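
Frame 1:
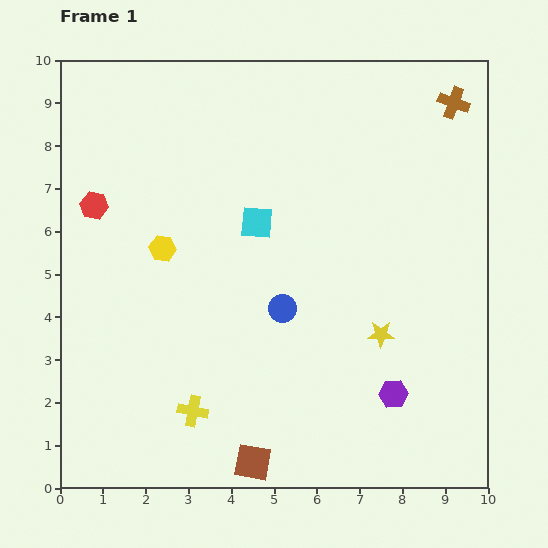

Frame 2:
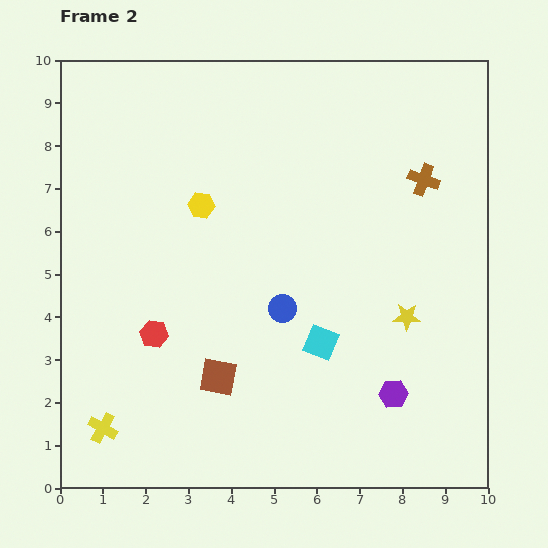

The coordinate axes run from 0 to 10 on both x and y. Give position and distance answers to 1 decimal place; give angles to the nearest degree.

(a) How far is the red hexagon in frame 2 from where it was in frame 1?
3.3

The red hexagon moved from (0.8, 6.6) to (2.2, 3.6), a distance of √(1.4² + 3.0²) ≈ 3.3.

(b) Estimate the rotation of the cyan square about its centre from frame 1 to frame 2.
17° clockwise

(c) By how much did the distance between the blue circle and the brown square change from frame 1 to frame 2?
-1.5

Distance in frame 1: 3.7. Distance in frame 2: 2.2.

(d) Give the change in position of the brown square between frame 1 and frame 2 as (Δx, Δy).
(-0.8, 2.0)

The brown square was at (4.5, 0.6) in frame 1 and (3.7, 2.6) in frame 2.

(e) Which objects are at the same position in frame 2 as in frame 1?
the purple hexagon, the blue circle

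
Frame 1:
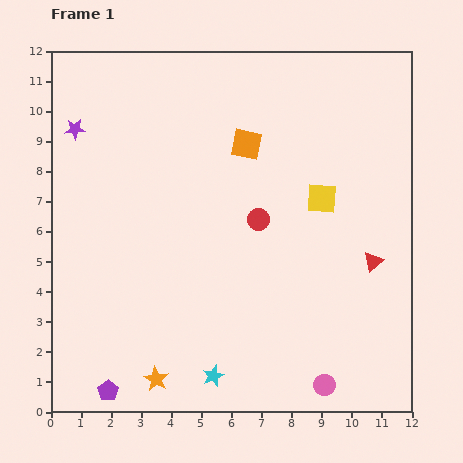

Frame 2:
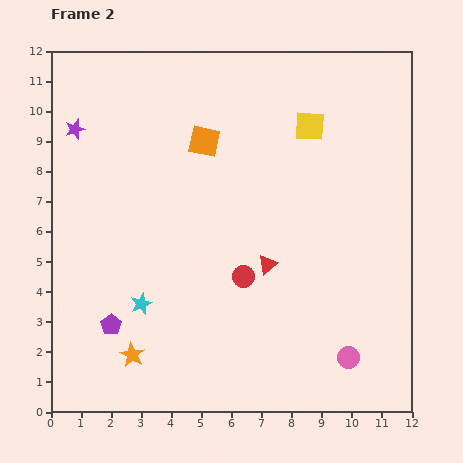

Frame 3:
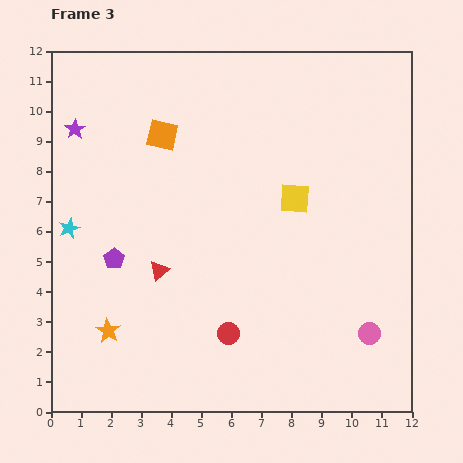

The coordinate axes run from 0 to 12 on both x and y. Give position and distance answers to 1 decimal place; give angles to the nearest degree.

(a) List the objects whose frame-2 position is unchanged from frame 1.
the purple star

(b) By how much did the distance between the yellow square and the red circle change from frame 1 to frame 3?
+2.8

Distance in frame 1: 2.2. Distance in frame 3: 5.0.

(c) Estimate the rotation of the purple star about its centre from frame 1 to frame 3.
30° counter-clockwise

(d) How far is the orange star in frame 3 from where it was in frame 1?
2.3

The orange star moved from (3.5, 1.1) to (1.9, 2.7), a distance of √(1.6² + 1.6²) ≈ 2.3.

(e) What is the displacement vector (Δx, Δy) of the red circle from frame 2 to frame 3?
(-0.5, -1.9)

The red circle was at (6.4, 4.5) in frame 2 and (5.9, 2.6) in frame 3.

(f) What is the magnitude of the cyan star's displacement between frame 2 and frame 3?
3.5

The cyan star moved from (3.0, 3.6) to (0.6, 6.1), a distance of √(2.4² + 2.5²) ≈ 3.5.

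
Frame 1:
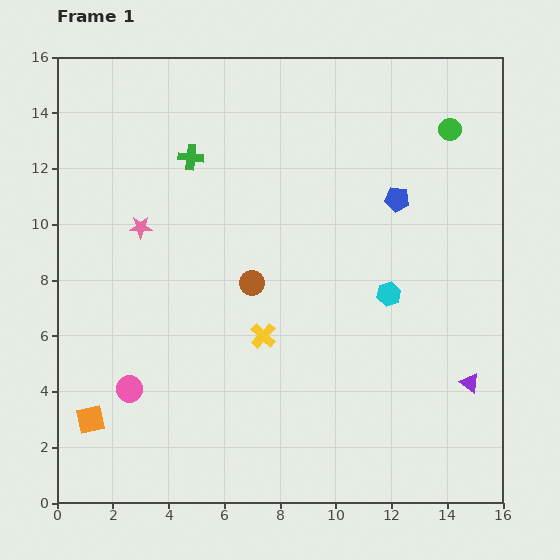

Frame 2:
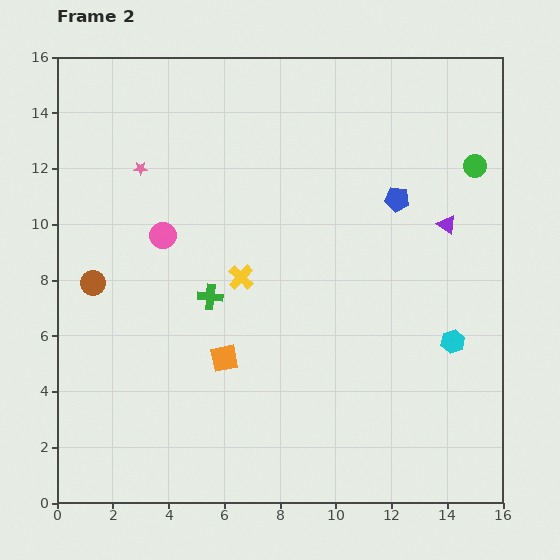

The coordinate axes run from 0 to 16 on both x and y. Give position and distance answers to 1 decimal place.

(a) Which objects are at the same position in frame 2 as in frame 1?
the blue pentagon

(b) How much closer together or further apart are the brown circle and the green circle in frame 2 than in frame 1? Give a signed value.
+5.3

Distance in frame 1: 9.0. Distance in frame 2: 14.3.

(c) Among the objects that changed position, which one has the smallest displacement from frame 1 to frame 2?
the green circle

(moved 1.6)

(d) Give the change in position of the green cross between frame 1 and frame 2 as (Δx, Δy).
(0.7, -5.0)

The green cross was at (4.8, 12.4) in frame 1 and (5.5, 7.4) in frame 2.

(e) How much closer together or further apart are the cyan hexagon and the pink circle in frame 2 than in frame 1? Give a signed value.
+1.2

Distance in frame 1: 9.9. Distance in frame 2: 11.1.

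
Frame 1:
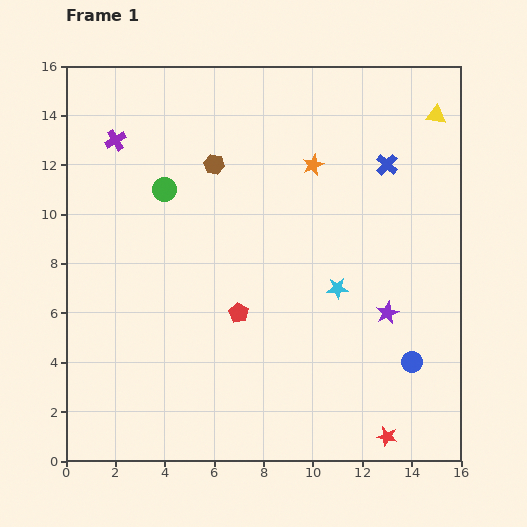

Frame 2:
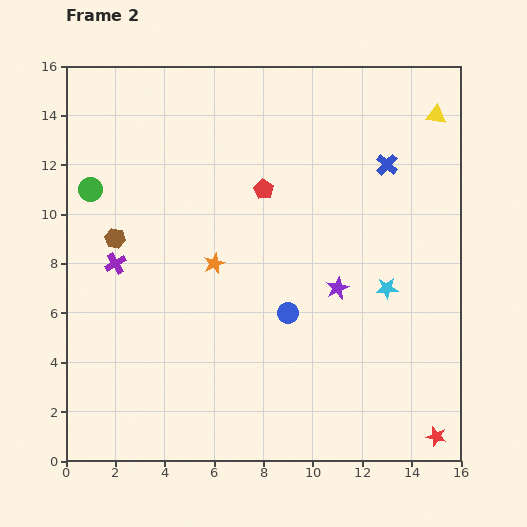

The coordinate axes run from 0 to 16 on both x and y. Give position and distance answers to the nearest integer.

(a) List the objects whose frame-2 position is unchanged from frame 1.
the blue cross, the yellow triangle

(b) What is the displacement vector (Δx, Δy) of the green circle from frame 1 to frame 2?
(-3, 0)

The green circle was at (4, 11) in frame 1 and (1, 11) in frame 2.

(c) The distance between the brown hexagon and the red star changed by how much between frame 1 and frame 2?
+2

Distance in frame 1: 13. Distance in frame 2: 15.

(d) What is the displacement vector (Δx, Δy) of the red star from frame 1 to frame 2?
(2, 0)

The red star was at (13, 1) in frame 1 and (15, 1) in frame 2.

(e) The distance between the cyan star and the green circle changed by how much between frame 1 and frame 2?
+5

Distance in frame 1: 8. Distance in frame 2: 13.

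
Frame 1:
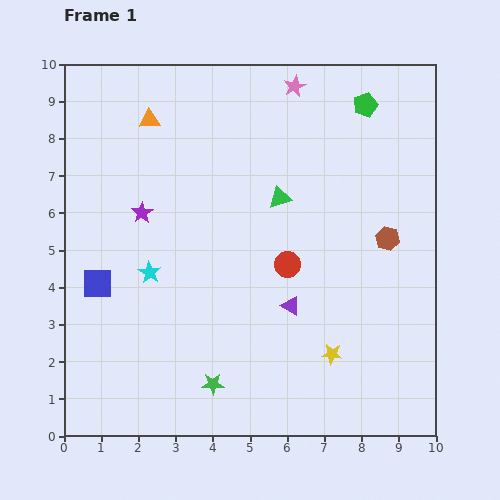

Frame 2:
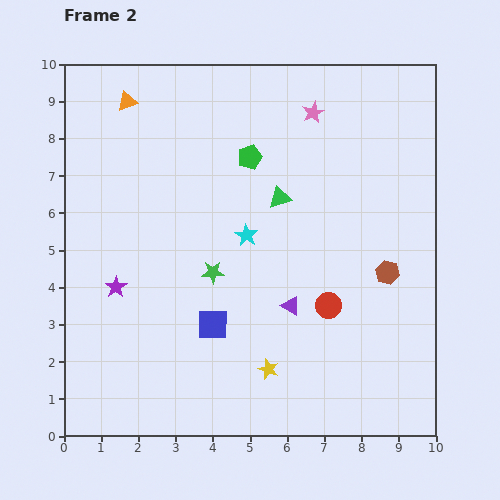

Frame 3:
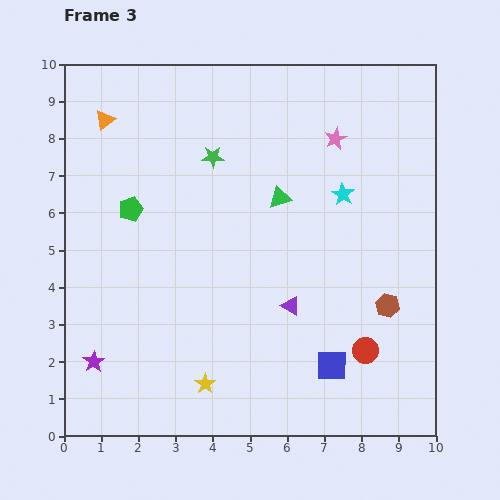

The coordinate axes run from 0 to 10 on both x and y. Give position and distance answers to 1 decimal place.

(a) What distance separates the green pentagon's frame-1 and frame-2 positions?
3.4

The green pentagon moved from (8.1, 8.9) to (5.0, 7.5), a distance of √(3.1² + 1.4²) ≈ 3.4.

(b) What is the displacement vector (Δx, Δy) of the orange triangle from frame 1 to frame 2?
(-0.6, 0.5)

The orange triangle was at (2.3, 8.5) in frame 1 and (1.7, 9.0) in frame 2.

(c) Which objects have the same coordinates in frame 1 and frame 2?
the green triangle, the purple triangle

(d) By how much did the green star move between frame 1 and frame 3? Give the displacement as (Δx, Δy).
(0.0, 6.1)

The green star was at (4.0, 1.4) in frame 1 and (4.0, 7.5) in frame 3.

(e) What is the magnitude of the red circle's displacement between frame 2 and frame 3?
1.6

The red circle moved from (7.1, 3.5) to (8.1, 2.3), a distance of √(1.0² + 1.2²) ≈ 1.6.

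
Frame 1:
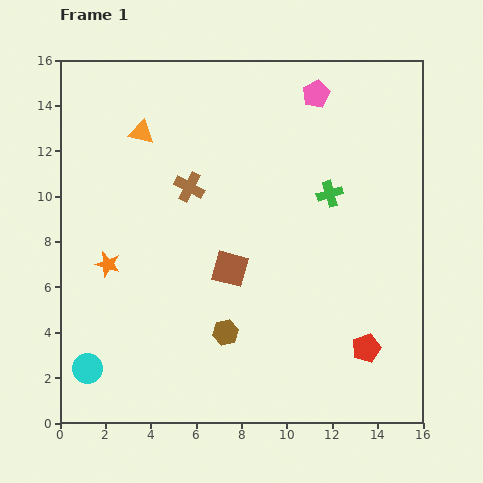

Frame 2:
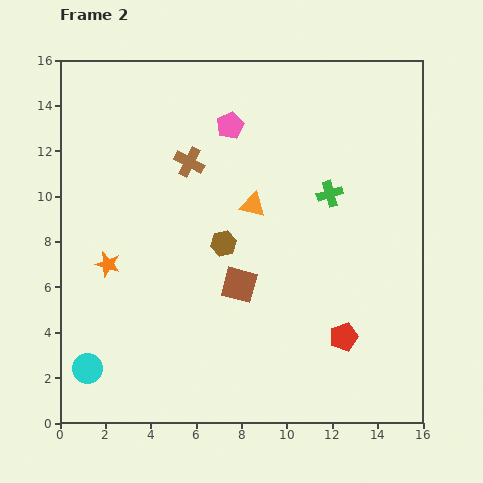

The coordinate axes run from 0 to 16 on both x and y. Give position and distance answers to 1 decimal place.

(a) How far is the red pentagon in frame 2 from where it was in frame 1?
1.1

The red pentagon moved from (13.5, 3.3) to (12.5, 3.8), a distance of √(1.0² + 0.5²) ≈ 1.1.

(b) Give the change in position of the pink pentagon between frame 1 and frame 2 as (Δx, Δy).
(-3.8, -1.4)

The pink pentagon was at (11.3, 14.5) in frame 1 and (7.5, 13.1) in frame 2.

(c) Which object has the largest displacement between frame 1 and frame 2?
the orange triangle

(moved 5.9; next 4.0)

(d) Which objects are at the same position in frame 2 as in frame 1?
the green cross, the cyan circle, the orange star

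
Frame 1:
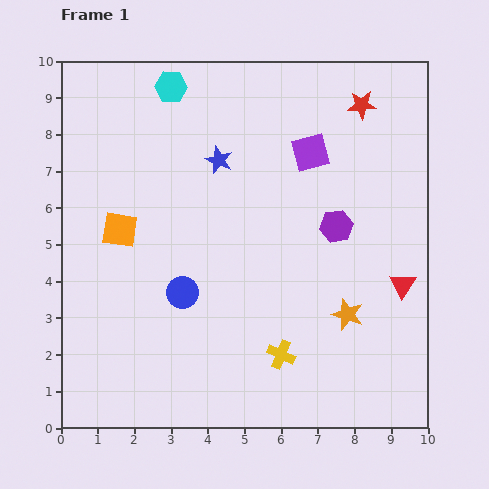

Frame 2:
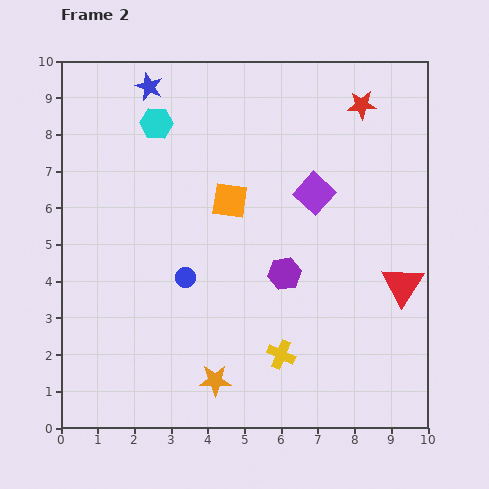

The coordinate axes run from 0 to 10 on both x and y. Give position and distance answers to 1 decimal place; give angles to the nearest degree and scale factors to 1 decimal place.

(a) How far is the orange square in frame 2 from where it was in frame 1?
3.1

The orange square moved from (1.6, 5.4) to (4.6, 6.2), a distance of √(3.0² + 0.8²) ≈ 3.1.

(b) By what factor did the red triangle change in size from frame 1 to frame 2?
1.6×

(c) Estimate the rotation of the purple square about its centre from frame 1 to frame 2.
33° counter-clockwise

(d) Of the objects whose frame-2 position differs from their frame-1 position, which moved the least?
the blue circle

(moved 0.4)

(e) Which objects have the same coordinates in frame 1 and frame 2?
the yellow cross, the red triangle, the red star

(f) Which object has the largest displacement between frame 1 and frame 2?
the orange star

(moved 4.0; next 3.1)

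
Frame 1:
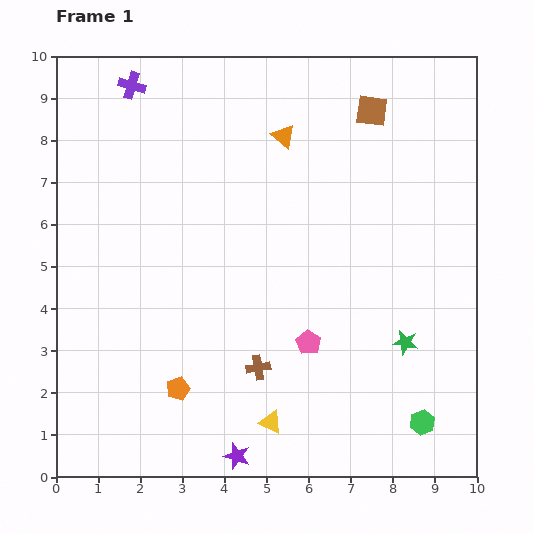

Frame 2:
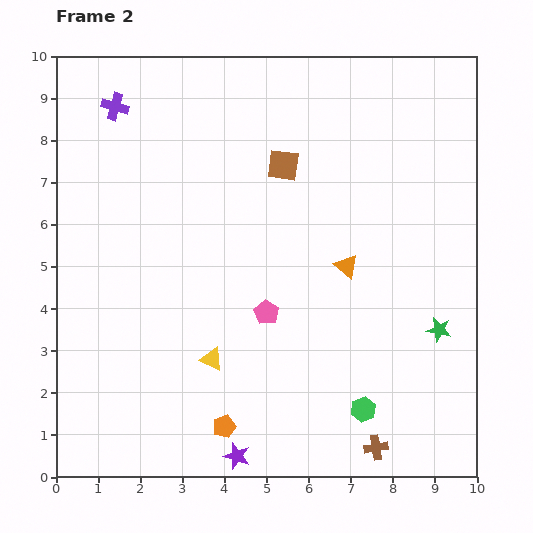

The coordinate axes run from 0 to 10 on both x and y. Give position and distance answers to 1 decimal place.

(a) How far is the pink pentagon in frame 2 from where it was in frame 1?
1.2

The pink pentagon moved from (6.0, 3.2) to (5.0, 3.9), a distance of √(1.0² + 0.7²) ≈ 1.2.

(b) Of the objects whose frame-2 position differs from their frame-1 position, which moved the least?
the purple cross

(moved 0.6)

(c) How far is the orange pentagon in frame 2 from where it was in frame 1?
1.4

The orange pentagon moved from (2.9, 2.1) to (4.0, 1.2), a distance of √(1.1² + 0.9²) ≈ 1.4.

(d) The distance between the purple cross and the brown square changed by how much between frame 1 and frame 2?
-1.5

Distance in frame 1: 5.7. Distance in frame 2: 4.2.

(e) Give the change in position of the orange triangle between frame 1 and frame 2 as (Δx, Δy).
(1.5, -3.1)

The orange triangle was at (5.4, 8.1) in frame 1 and (6.9, 5.0) in frame 2.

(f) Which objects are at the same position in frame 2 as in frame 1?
the purple star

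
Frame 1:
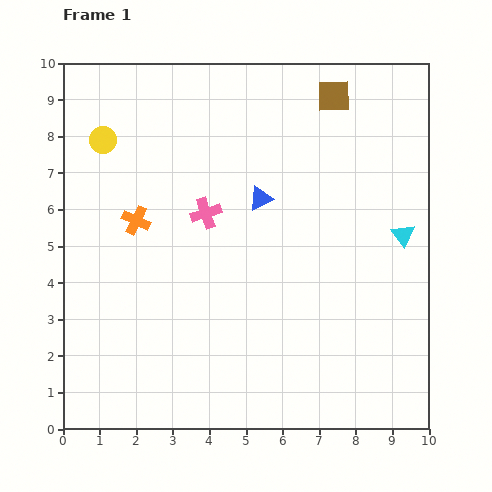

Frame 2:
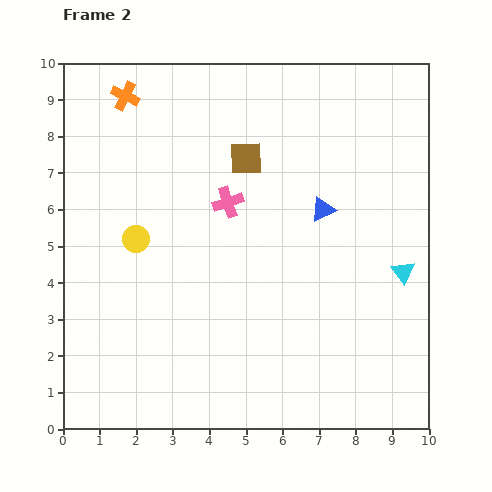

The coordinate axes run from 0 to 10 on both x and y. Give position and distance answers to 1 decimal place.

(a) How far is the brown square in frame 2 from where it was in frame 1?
2.9

The brown square moved from (7.4, 9.1) to (5.0, 7.4), a distance of √(2.4² + 1.7²) ≈ 2.9.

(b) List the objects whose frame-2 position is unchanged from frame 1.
none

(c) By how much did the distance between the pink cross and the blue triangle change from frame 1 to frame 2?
+1.0

Distance in frame 1: 1.6. Distance in frame 2: 2.6.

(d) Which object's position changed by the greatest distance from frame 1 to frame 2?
the orange cross

(moved 3.4; next 2.9)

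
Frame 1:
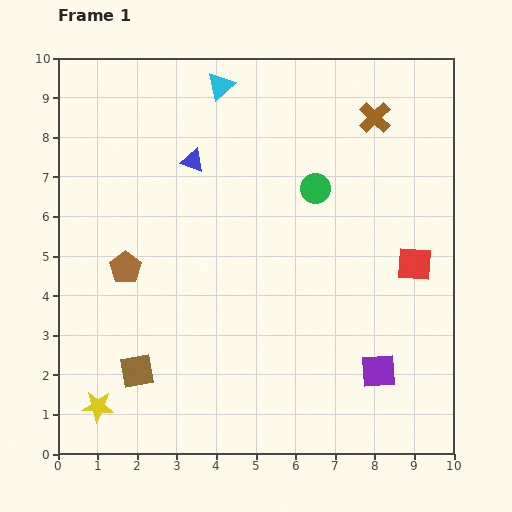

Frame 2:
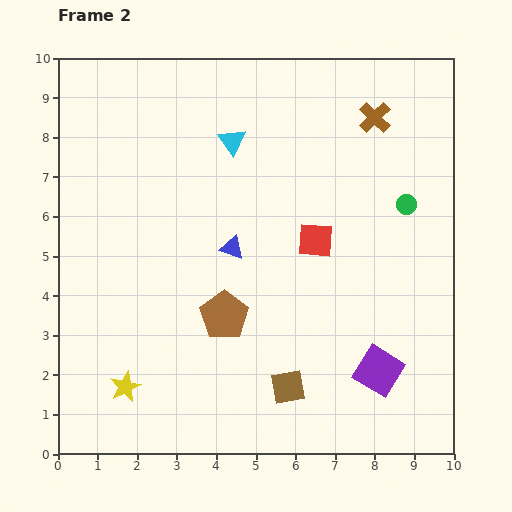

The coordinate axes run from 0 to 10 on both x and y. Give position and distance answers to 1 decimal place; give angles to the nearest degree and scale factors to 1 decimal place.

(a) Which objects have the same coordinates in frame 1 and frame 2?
the purple square, the brown cross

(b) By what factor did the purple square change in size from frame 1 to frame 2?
1.3×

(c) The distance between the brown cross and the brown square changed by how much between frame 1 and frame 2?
-1.7

Distance in frame 1: 8.8. Distance in frame 2: 7.1.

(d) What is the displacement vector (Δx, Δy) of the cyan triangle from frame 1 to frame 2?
(0.3, -1.4)

The cyan triangle was at (4.1, 9.3) in frame 1 and (4.4, 7.9) in frame 2.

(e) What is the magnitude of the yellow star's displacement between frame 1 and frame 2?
0.9

The yellow star moved from (1.0, 1.2) to (1.7, 1.7), a distance of √(0.7² + 0.5²) ≈ 0.9.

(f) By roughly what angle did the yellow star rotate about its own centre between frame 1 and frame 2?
29° counter-clockwise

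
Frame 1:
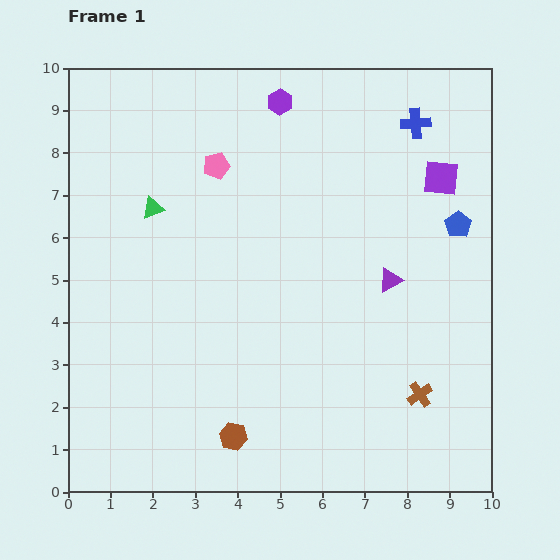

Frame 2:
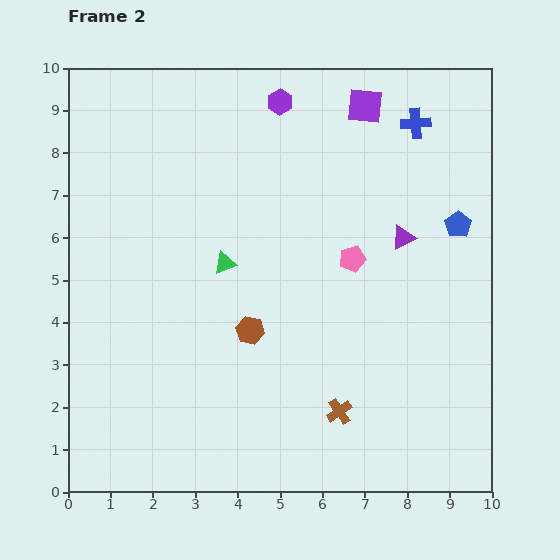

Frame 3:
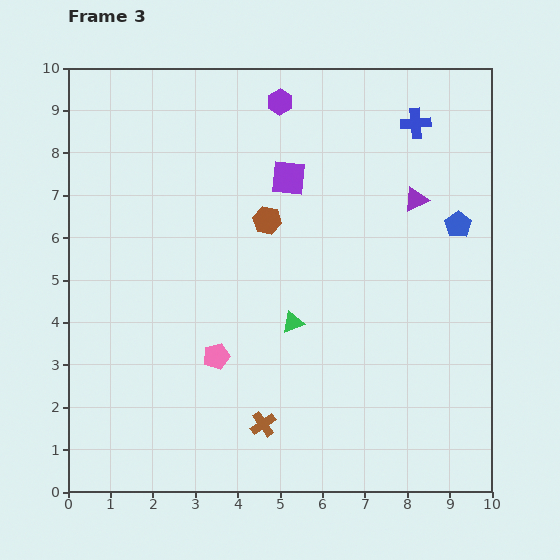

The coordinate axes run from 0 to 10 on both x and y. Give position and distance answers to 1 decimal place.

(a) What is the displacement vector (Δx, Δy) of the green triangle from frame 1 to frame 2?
(1.7, -1.3)

The green triangle was at (2.0, 6.7) in frame 1 and (3.7, 5.4) in frame 2.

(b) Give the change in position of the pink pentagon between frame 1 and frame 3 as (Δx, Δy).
(0.0, -4.5)

The pink pentagon was at (3.5, 7.7) in frame 1 and (3.5, 3.2) in frame 3.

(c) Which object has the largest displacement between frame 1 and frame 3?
the brown hexagon

(moved 5.2; next 4.5)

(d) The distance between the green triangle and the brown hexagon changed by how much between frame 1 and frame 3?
-3.2

Distance in frame 1: 5.7. Distance in frame 3: 2.5.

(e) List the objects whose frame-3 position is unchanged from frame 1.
the blue cross, the purple hexagon, the blue pentagon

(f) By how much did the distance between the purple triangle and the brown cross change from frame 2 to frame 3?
+2.0

Distance in frame 2: 4.4. Distance in frame 3: 6.4.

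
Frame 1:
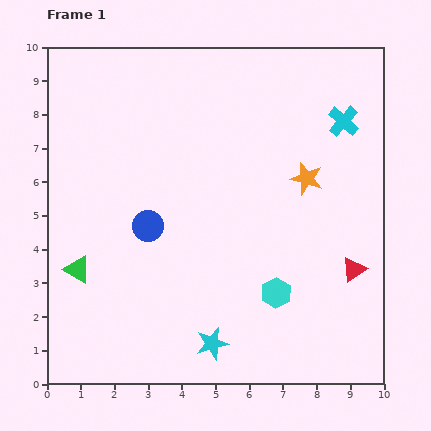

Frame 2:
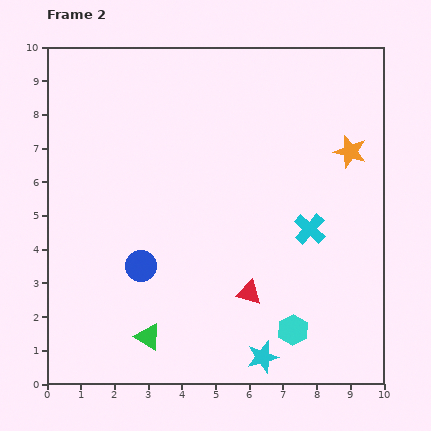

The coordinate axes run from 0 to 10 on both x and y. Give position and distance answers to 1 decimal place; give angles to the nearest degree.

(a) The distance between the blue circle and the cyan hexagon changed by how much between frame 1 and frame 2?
+0.6

Distance in frame 1: 4.3. Distance in frame 2: 4.9.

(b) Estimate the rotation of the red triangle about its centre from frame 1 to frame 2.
50° clockwise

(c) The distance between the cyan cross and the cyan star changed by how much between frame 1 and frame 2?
-3.7

Distance in frame 1: 7.7. Distance in frame 2: 4.0.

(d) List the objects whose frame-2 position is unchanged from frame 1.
none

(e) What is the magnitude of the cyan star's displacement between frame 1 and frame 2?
1.6

The cyan star moved from (4.9, 1.2) to (6.4, 0.8), a distance of √(1.5² + 0.4²) ≈ 1.6.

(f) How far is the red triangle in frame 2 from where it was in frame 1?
3.2

The red triangle moved from (9.1, 3.4) to (6.0, 2.7), a distance of √(3.1² + 0.7²) ≈ 3.2.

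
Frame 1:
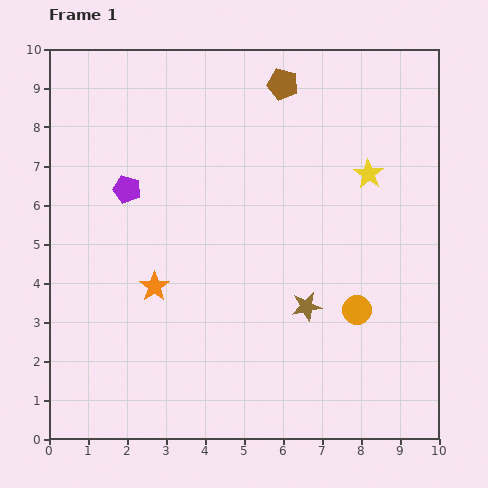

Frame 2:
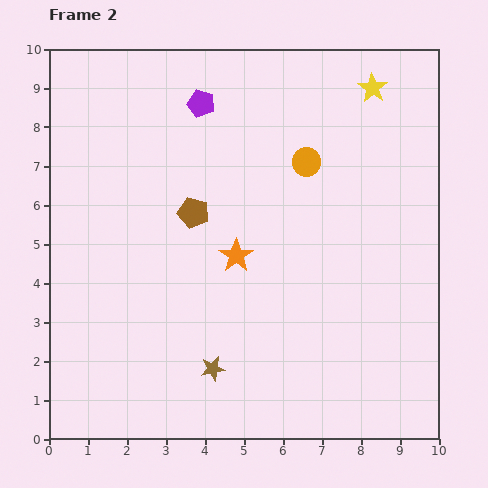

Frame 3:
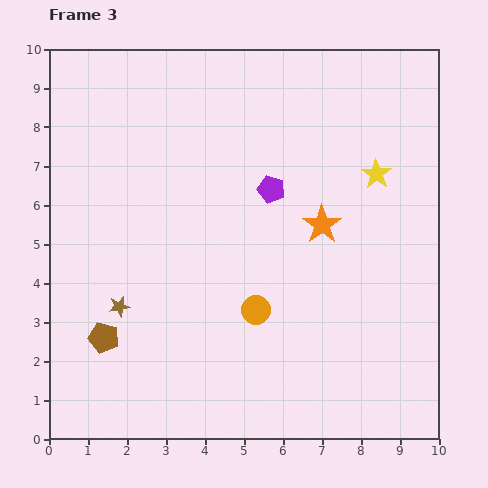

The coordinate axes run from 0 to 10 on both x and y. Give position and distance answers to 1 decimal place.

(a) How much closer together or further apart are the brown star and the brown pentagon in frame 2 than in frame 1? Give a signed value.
-1.7

Distance in frame 1: 5.7. Distance in frame 2: 4.0.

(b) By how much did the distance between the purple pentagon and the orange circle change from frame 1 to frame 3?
-3.6

Distance in frame 1: 6.7. Distance in frame 3: 3.1.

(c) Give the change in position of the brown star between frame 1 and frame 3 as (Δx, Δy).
(-4.8, 0.0)

The brown star was at (6.6, 3.4) in frame 1 and (1.8, 3.4) in frame 3.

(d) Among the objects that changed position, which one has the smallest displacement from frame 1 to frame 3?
the yellow star

(moved 0.2)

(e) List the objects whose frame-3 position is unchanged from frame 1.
none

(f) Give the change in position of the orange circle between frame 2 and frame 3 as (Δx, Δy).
(-1.3, -3.8)

The orange circle was at (6.6, 7.1) in frame 2 and (5.3, 3.3) in frame 3.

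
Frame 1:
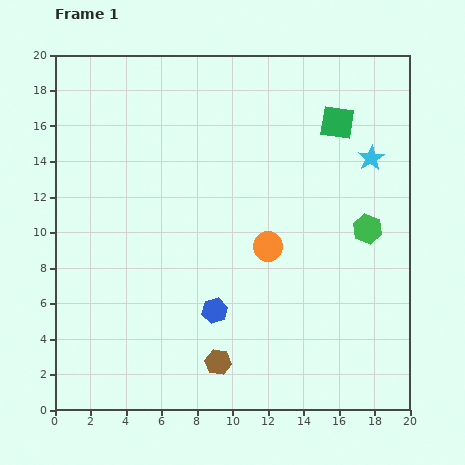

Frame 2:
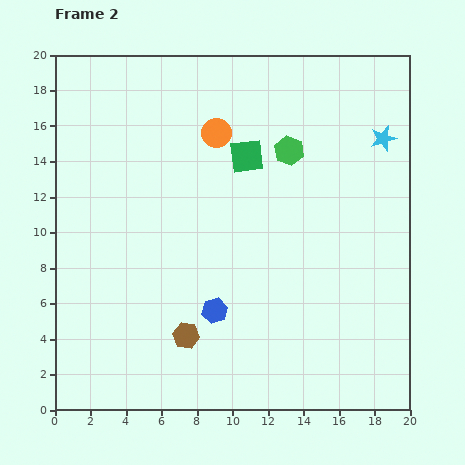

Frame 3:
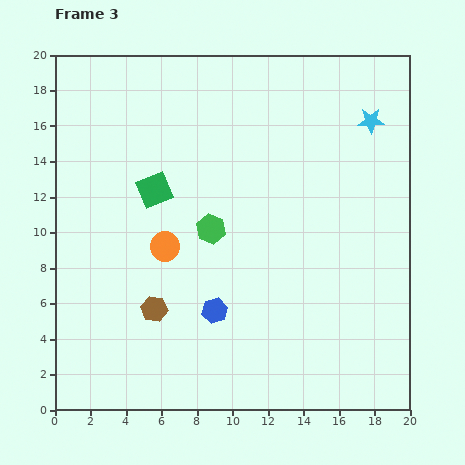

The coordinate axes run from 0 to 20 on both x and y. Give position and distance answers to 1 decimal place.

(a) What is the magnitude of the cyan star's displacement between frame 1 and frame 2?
1.3

The cyan star moved from (17.8, 14.2) to (18.5, 15.3), a distance of √(0.7² + 1.1²) ≈ 1.3.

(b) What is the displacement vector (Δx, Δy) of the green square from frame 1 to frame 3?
(-10.3, -3.8)

The green square was at (15.9, 16.2) in frame 1 and (5.6, 12.4) in frame 3.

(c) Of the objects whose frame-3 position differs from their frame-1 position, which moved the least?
the cyan star

(moved 2.1)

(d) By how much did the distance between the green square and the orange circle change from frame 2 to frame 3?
+1.2

Distance in frame 2: 2.1. Distance in frame 3: 3.3.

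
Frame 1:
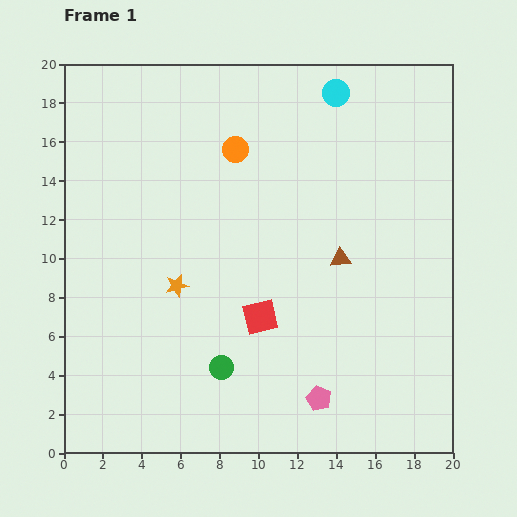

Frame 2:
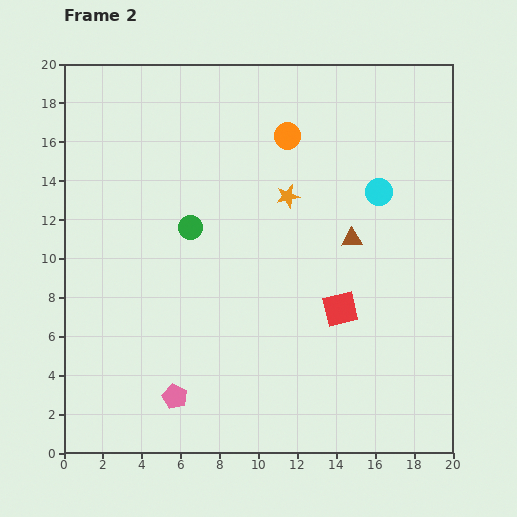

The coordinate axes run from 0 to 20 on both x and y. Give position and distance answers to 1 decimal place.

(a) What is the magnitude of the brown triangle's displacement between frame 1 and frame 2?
1.2

The brown triangle moved from (14.2, 10.0) to (14.8, 11.0), a distance of √(0.6² + 1.0²) ≈ 1.2.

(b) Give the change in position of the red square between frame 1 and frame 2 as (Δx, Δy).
(4.1, 0.4)

The red square was at (10.1, 7.0) in frame 1 and (14.2, 7.4) in frame 2.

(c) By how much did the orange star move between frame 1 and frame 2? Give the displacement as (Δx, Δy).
(5.7, 4.6)

The orange star was at (5.8, 8.6) in frame 1 and (11.5, 13.2) in frame 2.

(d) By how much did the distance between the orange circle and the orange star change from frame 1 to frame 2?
-4.5

Distance in frame 1: 7.6. Distance in frame 2: 3.1.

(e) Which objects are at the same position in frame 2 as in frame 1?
none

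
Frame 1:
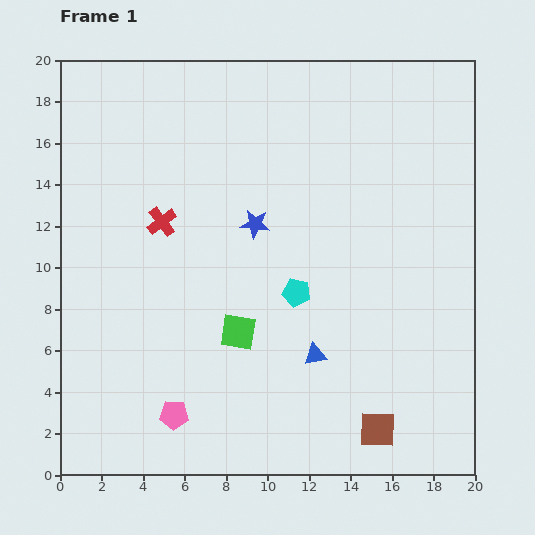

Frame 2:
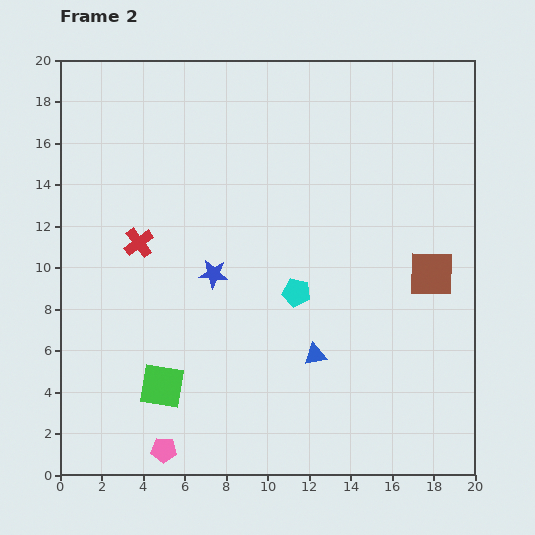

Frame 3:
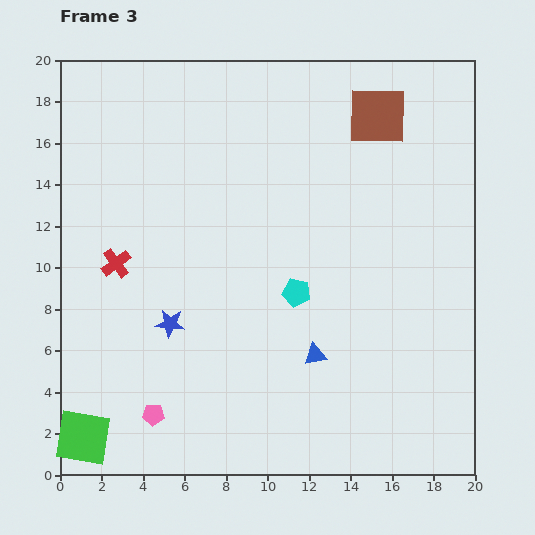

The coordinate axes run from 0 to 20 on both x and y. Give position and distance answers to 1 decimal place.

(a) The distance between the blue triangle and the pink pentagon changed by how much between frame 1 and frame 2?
+1.2

Distance in frame 1: 7.4. Distance in frame 2: 8.6.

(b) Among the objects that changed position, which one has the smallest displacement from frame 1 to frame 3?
the pink pentagon

(moved 1.0)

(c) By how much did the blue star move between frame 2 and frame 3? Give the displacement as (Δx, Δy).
(-2.1, -2.4)

The blue star was at (7.4, 9.7) in frame 2 and (5.3, 7.3) in frame 3.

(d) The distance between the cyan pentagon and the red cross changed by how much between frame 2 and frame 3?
+0.8

Distance in frame 2: 8.0. Distance in frame 3: 8.8.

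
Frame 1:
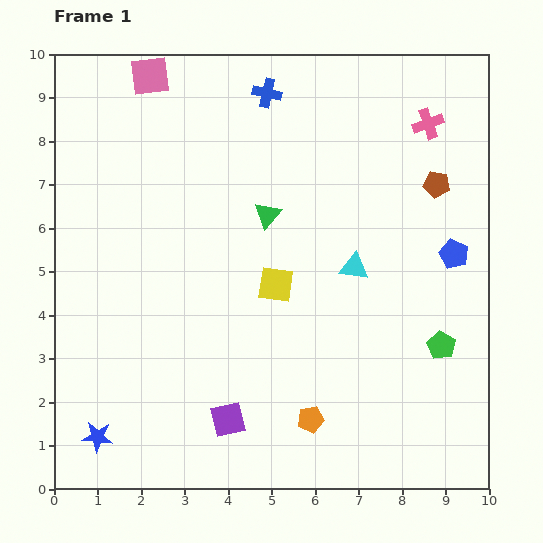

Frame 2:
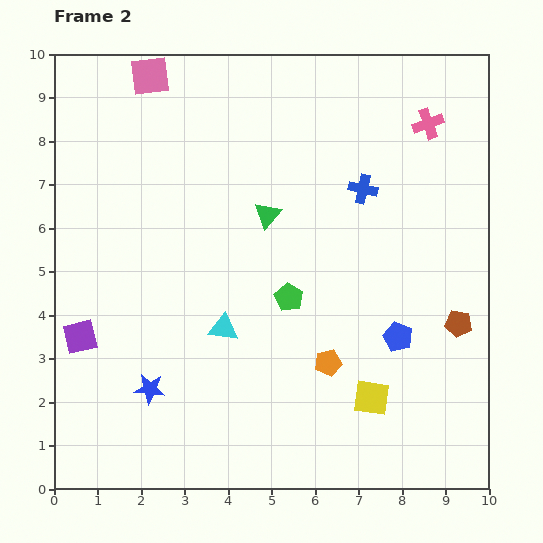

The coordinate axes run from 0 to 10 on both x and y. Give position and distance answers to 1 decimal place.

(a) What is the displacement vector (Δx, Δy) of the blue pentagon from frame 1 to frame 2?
(-1.3, -1.9)

The blue pentagon was at (9.2, 5.4) in frame 1 and (7.9, 3.5) in frame 2.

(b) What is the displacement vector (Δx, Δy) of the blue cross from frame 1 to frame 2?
(2.2, -2.2)

The blue cross was at (4.9, 9.1) in frame 1 and (7.1, 6.9) in frame 2.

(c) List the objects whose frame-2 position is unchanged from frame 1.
the green triangle, the pink square, the pink cross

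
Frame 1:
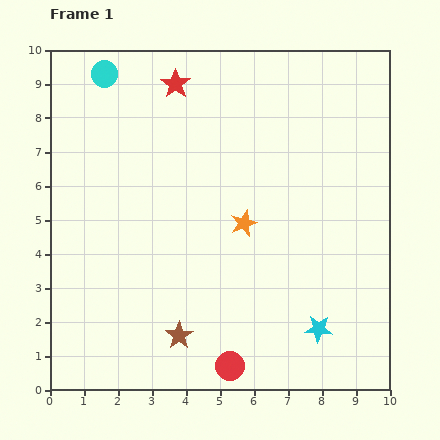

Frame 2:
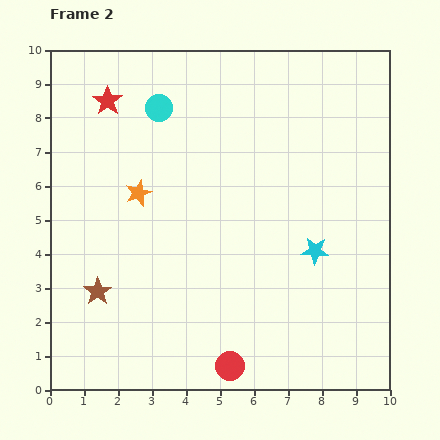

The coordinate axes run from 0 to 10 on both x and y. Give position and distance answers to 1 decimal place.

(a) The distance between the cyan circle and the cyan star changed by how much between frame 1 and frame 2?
-3.6

Distance in frame 1: 9.8. Distance in frame 2: 6.2.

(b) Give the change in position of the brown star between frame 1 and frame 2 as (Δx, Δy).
(-2.4, 1.3)

The brown star was at (3.8, 1.6) in frame 1 and (1.4, 2.9) in frame 2.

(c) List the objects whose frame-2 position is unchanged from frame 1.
the red circle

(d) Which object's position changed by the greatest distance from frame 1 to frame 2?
the orange star

(moved 3.2; next 2.7)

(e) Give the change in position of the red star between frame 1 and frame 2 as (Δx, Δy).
(-2.0, -0.5)

The red star was at (3.7, 9.0) in frame 1 and (1.7, 8.5) in frame 2.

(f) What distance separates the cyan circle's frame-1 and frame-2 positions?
1.9

The cyan circle moved from (1.6, 9.3) to (3.2, 8.3), a distance of √(1.6² + 1.0²) ≈ 1.9.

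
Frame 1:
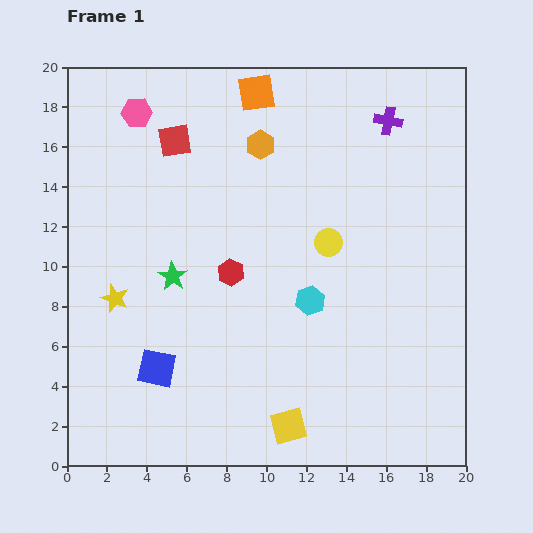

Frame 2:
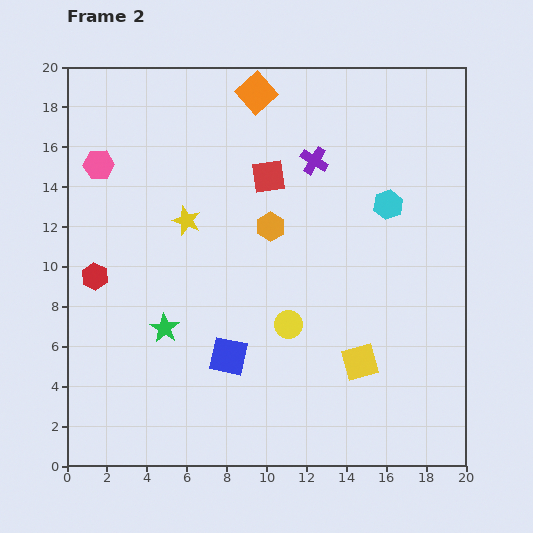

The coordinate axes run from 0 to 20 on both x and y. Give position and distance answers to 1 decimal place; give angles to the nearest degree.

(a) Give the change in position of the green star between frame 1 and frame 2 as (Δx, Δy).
(-0.4, -2.6)

The green star was at (5.3, 9.5) in frame 1 and (4.9, 6.9) in frame 2.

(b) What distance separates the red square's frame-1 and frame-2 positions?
5.0

The red square moved from (5.4, 16.3) to (10.1, 14.5), a distance of √(4.7² + 1.8²) ≈ 5.0.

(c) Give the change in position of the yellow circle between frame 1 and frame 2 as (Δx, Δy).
(-2.0, -4.1)

The yellow circle was at (13.1, 11.2) in frame 1 and (11.1, 7.1) in frame 2.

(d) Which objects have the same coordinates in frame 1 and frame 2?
the orange square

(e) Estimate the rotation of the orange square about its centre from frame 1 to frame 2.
32° counter-clockwise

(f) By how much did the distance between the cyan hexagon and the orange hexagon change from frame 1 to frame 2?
-2.2

Distance in frame 1: 8.2. Distance in frame 2: 6.0.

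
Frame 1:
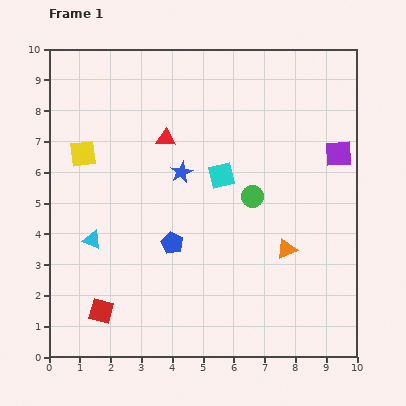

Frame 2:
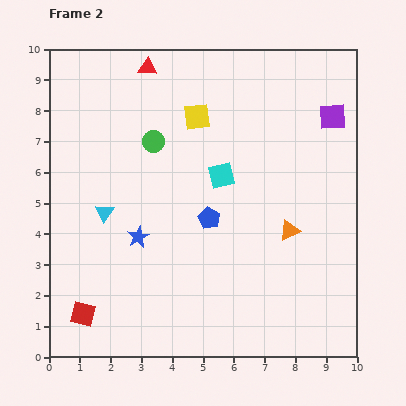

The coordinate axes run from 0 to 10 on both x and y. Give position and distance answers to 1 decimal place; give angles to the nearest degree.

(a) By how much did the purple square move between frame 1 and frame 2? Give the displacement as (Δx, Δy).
(-0.2, 1.2)

The purple square was at (9.4, 6.6) in frame 1 and (9.2, 7.8) in frame 2.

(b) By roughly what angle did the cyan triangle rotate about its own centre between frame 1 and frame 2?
42° clockwise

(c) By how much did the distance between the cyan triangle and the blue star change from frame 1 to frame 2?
-2.2

Distance in frame 1: 3.6. Distance in frame 2: 1.4.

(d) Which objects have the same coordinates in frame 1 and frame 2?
the cyan square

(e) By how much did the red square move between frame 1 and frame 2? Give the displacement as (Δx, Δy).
(-0.6, -0.1)

The red square was at (1.7, 1.5) in frame 1 and (1.1, 1.4) in frame 2.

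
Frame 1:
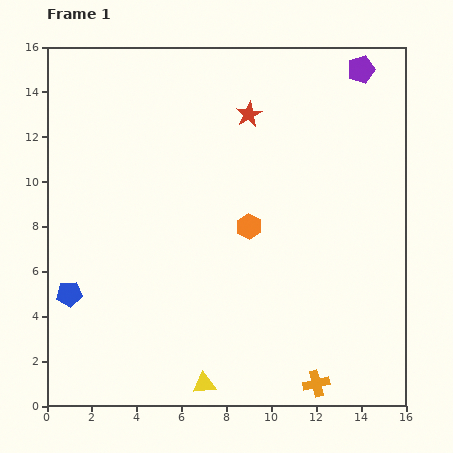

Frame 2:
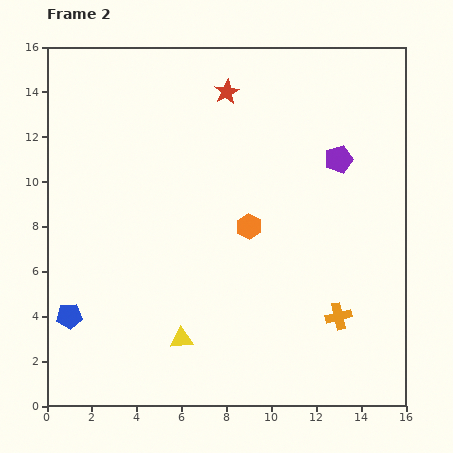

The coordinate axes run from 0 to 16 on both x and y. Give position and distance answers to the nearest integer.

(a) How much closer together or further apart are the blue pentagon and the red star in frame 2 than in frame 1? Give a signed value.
+1

Distance in frame 1: 11. Distance in frame 2: 12.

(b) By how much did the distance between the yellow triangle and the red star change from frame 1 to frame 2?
-1

Distance in frame 1: 12. Distance in frame 2: 11.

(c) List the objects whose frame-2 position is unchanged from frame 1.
the orange hexagon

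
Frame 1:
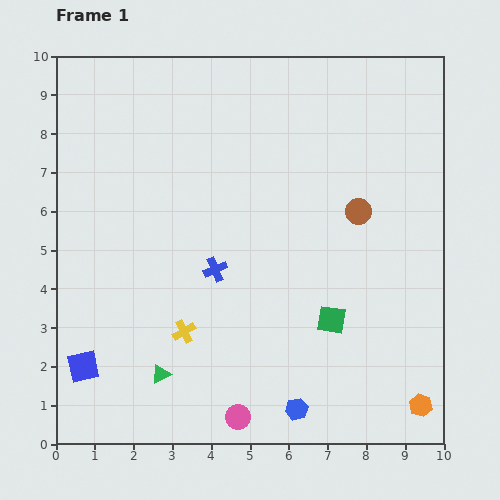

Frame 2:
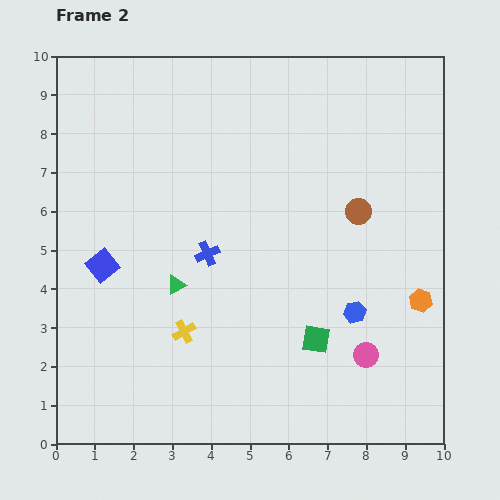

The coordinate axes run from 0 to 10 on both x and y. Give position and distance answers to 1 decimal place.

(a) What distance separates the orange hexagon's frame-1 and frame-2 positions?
2.7

The orange hexagon moved from (9.4, 1.0) to (9.4, 3.7), a distance of √(0.0² + 2.7²) ≈ 2.7.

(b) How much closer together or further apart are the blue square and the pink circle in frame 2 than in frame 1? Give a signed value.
+3.0

Distance in frame 1: 4.2. Distance in frame 2: 7.2.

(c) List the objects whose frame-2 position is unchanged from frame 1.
the brown circle, the yellow cross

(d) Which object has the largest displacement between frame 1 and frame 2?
the pink circle

(moved 3.7; next 2.9)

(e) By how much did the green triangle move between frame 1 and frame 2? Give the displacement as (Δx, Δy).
(0.4, 2.3)

The green triangle was at (2.7, 1.8) in frame 1 and (3.1, 4.1) in frame 2.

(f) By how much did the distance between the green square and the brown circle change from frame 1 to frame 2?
+0.6

Distance in frame 1: 2.9. Distance in frame 2: 3.5.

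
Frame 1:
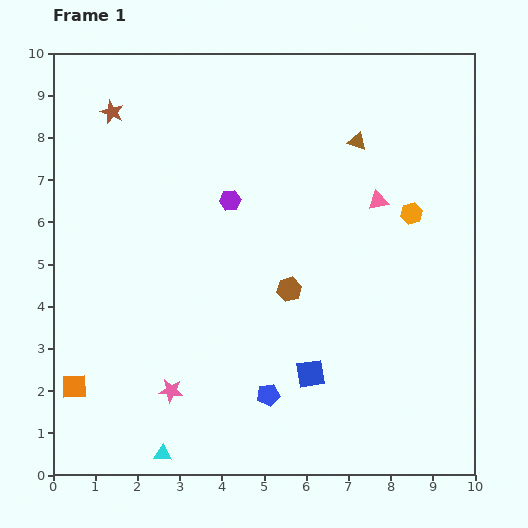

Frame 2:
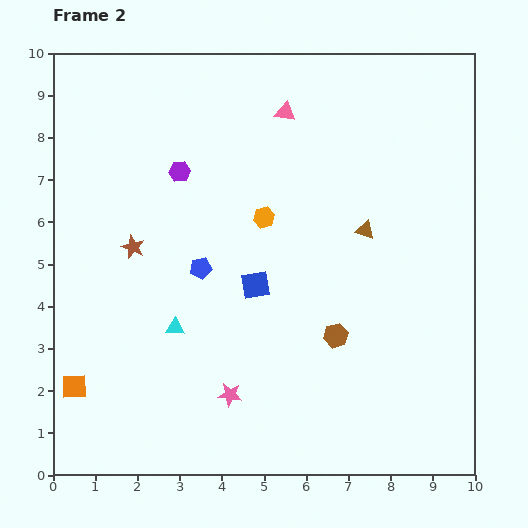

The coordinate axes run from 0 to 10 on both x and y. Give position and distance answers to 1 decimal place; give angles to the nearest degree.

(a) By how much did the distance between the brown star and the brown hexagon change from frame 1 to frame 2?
-0.7

Distance in frame 1: 5.9. Distance in frame 2: 5.2.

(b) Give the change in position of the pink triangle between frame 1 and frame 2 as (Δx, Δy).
(-2.2, 2.1)

The pink triangle was at (7.7, 6.5) in frame 1 and (5.5, 8.6) in frame 2.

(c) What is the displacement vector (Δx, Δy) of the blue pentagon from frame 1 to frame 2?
(-1.6, 3.0)

The blue pentagon was at (5.1, 1.9) in frame 1 and (3.5, 4.9) in frame 2.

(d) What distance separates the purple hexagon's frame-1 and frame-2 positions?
1.4

The purple hexagon moved from (4.2, 6.5) to (3.0, 7.2), a distance of √(1.2² + 0.7²) ≈ 1.4.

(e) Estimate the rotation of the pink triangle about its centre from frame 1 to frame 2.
24° clockwise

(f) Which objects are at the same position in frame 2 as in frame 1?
the orange square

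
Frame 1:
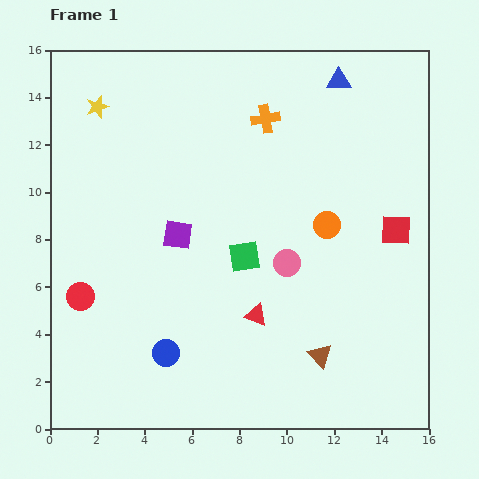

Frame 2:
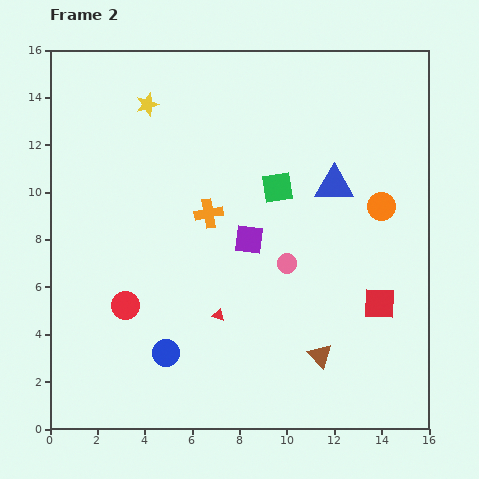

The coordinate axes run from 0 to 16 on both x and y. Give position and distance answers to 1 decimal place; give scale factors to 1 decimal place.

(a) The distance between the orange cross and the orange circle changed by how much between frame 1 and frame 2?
+2.1

Distance in frame 1: 5.2. Distance in frame 2: 7.3.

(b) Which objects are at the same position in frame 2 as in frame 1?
the brown triangle, the pink circle, the blue circle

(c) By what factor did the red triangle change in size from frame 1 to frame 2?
0.6×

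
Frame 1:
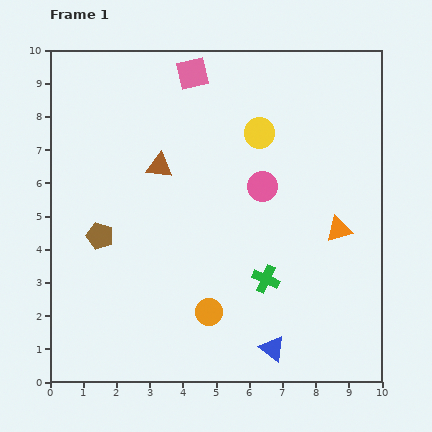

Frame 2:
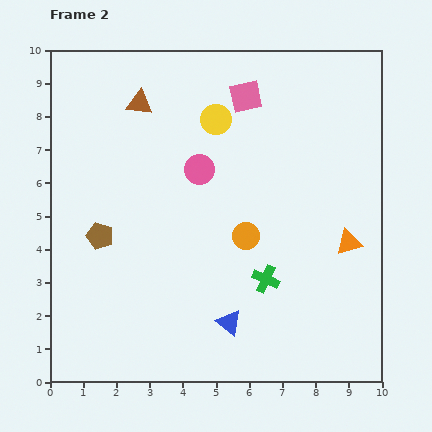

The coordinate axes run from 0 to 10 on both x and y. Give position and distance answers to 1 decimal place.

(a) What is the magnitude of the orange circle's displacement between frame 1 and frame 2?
2.5

The orange circle moved from (4.8, 2.1) to (5.9, 4.4), a distance of √(1.1² + 2.3²) ≈ 2.5.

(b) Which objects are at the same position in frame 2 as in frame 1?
the brown pentagon, the green cross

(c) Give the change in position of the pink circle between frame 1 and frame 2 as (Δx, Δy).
(-1.9, 0.5)

The pink circle was at (6.4, 5.9) in frame 1 and (4.5, 6.4) in frame 2.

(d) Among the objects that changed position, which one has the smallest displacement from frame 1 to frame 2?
the orange triangle

(moved 0.5)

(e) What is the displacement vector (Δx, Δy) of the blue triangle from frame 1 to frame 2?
(-1.3, 0.8)

The blue triangle was at (6.7, 1.0) in frame 1 and (5.4, 1.8) in frame 2.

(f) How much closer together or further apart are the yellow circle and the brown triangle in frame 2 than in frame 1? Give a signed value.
-0.8

Distance in frame 1: 3.2. Distance in frame 2: 2.4.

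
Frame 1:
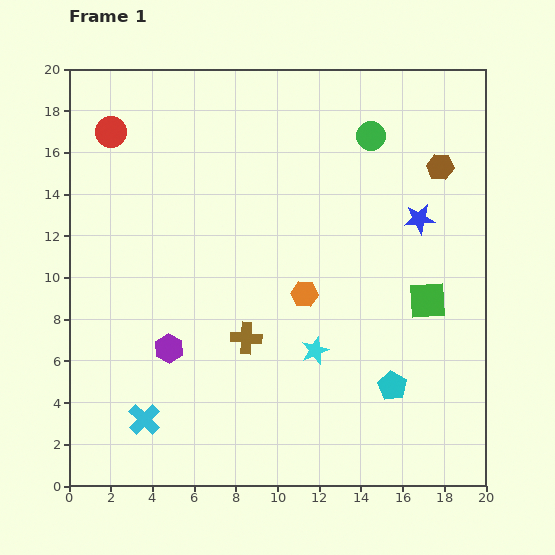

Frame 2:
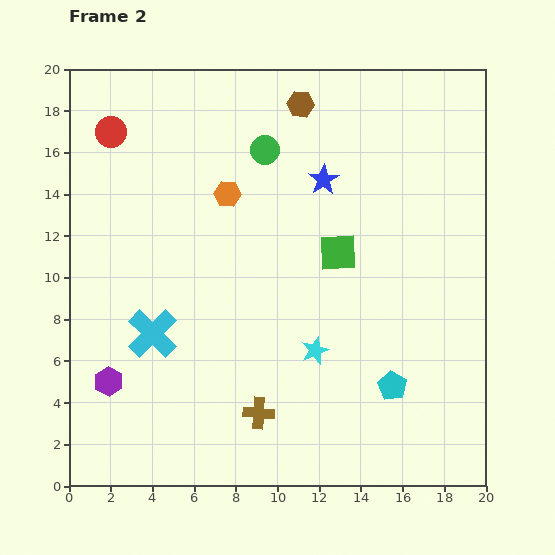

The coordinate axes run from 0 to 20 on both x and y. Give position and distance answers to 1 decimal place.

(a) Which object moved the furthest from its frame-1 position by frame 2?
the brown hexagon

(moved 7.3; next 6.1)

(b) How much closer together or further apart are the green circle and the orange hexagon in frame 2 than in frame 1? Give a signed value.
-5.4

Distance in frame 1: 8.2. Distance in frame 2: 2.8.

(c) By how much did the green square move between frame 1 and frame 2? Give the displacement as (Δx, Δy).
(-4.3, 2.3)

The green square was at (17.2, 8.9) in frame 1 and (12.9, 11.2) in frame 2.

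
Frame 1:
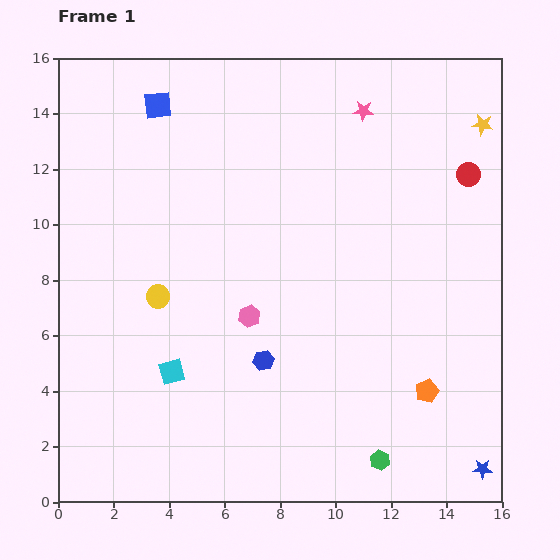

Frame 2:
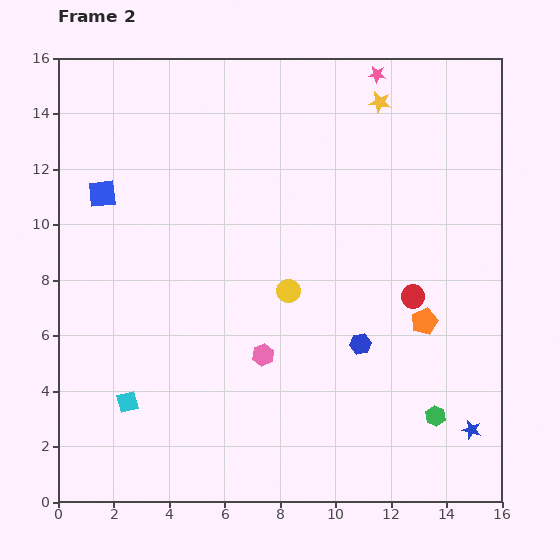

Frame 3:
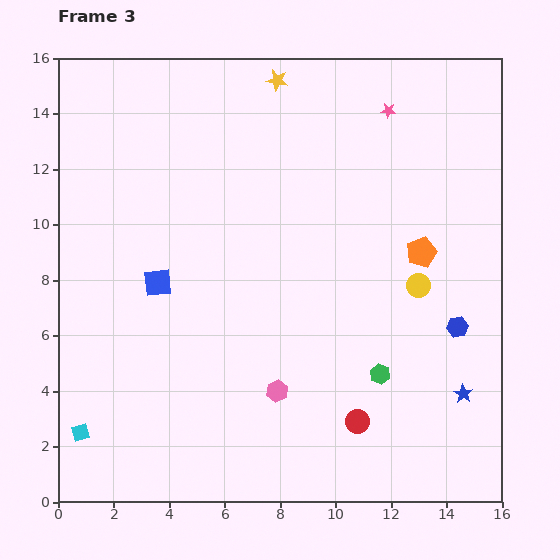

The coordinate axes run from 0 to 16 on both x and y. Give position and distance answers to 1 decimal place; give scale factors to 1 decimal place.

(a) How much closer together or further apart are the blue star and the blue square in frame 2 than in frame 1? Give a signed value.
-1.8

Distance in frame 1: 17.6. Distance in frame 2: 15.8.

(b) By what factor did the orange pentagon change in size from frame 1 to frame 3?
1.3×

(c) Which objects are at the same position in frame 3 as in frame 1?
none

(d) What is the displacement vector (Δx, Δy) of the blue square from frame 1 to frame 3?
(0.0, -6.4)

The blue square was at (3.6, 14.3) in frame 1 and (3.6, 7.9) in frame 3.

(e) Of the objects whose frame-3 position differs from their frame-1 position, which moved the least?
the pink star

(moved 0.9)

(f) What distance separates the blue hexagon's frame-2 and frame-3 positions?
3.6

The blue hexagon moved from (10.9, 5.7) to (14.4, 6.3), a distance of √(3.5² + 0.6²) ≈ 3.6.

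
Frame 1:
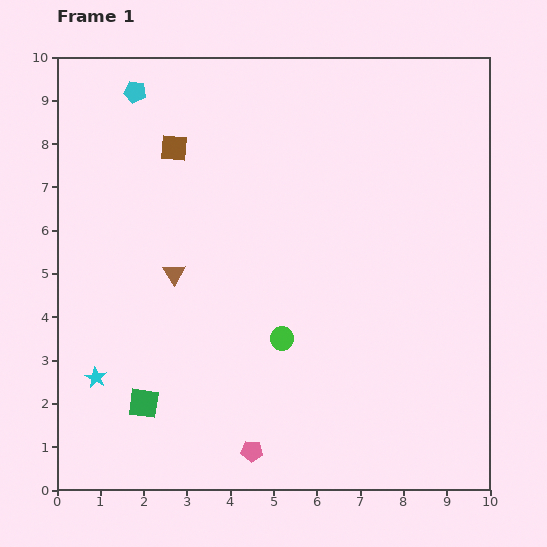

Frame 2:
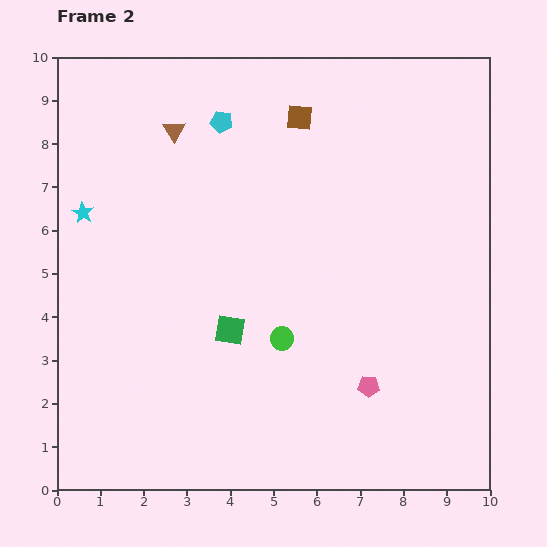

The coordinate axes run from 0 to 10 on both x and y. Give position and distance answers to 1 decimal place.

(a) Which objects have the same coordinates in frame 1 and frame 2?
the green circle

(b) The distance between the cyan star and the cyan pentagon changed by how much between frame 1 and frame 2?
-2.9

Distance in frame 1: 6.7. Distance in frame 2: 3.8.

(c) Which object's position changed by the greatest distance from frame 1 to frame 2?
the cyan star

(moved 3.8; next 3.3)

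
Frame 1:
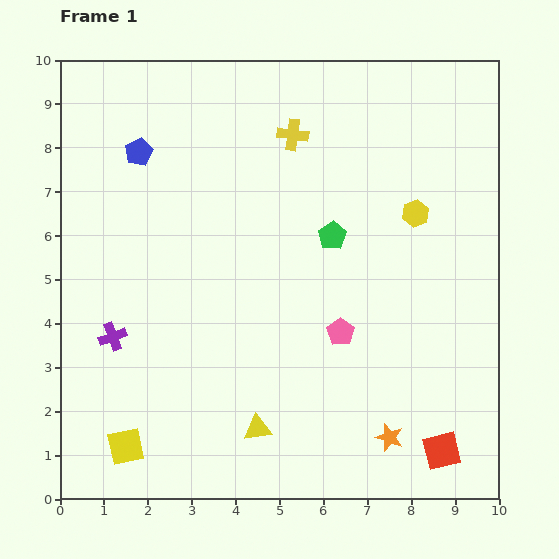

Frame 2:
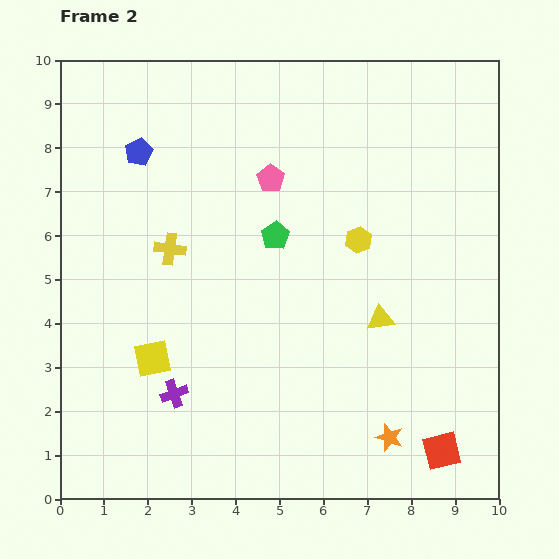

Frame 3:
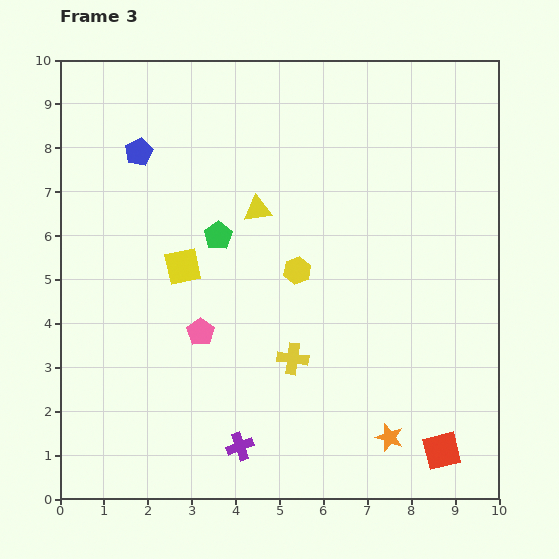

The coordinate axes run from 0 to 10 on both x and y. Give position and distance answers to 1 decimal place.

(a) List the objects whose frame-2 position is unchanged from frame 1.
the red square, the blue pentagon, the orange star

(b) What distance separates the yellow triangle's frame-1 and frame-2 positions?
3.8

The yellow triangle moved from (4.5, 1.6) to (7.3, 4.1), a distance of √(2.8² + 2.5²) ≈ 3.8.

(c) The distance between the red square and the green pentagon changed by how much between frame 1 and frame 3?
+1.6

Distance in frame 1: 5.5. Distance in frame 3: 7.1.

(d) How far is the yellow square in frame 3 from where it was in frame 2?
2.2

The yellow square moved from (2.1, 3.2) to (2.8, 5.3), a distance of √(0.7² + 2.1²) ≈ 2.2.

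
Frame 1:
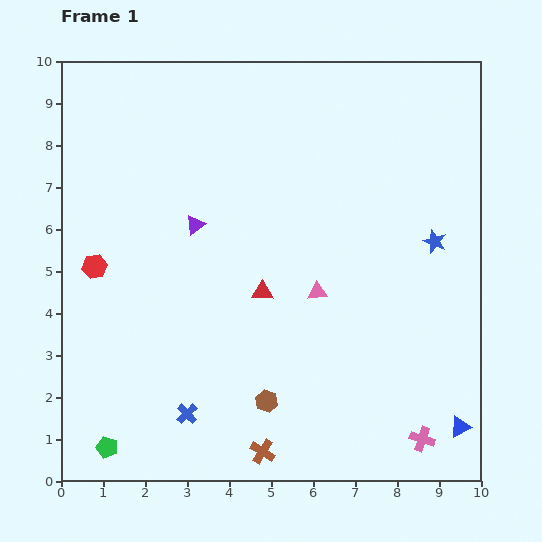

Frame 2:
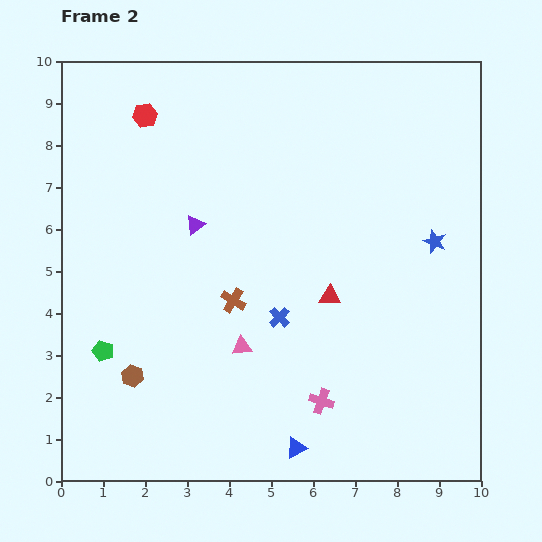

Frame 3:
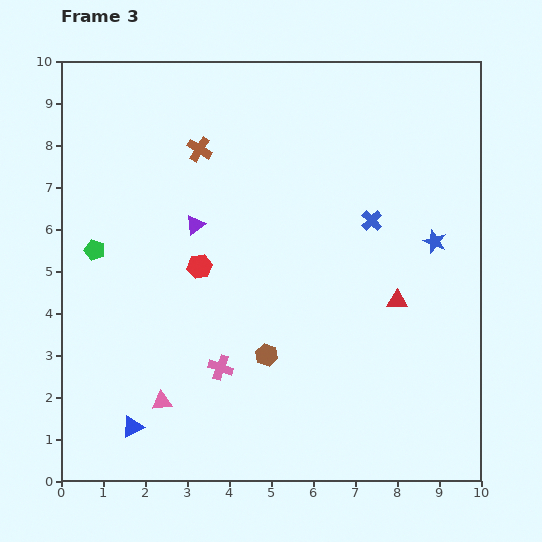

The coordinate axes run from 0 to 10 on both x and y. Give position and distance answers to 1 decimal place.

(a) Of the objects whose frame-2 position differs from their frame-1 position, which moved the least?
the red triangle

(moved 1.6)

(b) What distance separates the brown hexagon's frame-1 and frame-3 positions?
1.1

The brown hexagon moved from (4.9, 1.9) to (4.9, 3.0), a distance of √(0.0² + 1.1²) ≈ 1.1.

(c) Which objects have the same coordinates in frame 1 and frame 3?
the blue star, the purple triangle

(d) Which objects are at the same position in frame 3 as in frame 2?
the blue star, the purple triangle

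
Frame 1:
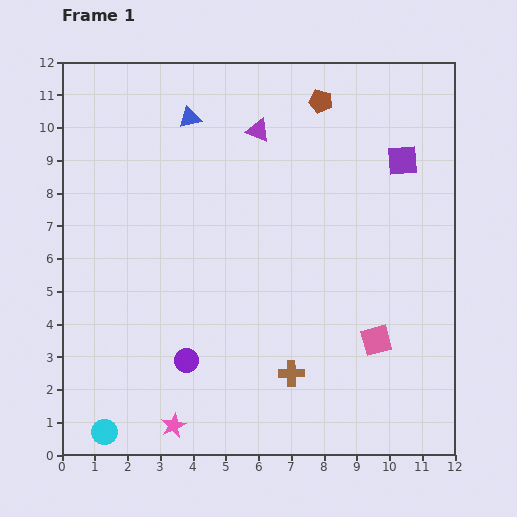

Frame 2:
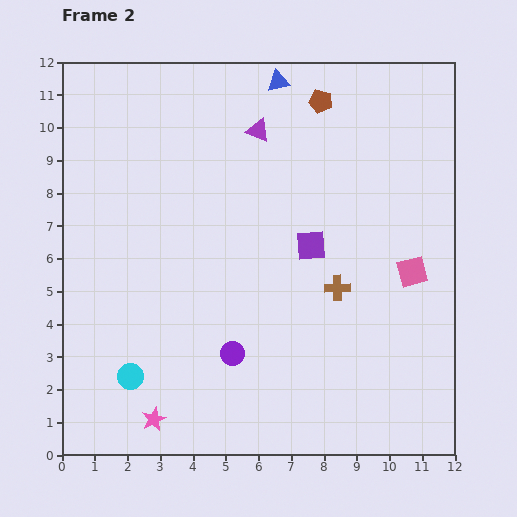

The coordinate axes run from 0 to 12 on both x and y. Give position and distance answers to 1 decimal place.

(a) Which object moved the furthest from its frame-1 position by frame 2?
the purple square

(moved 3.8; next 3.0)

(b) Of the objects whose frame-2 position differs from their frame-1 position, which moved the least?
the pink star

(moved 0.6)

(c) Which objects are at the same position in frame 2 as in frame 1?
the brown pentagon, the purple triangle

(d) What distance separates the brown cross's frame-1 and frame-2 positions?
3.0

The brown cross moved from (7.0, 2.5) to (8.4, 5.1), a distance of √(1.4² + 2.6²) ≈ 3.0.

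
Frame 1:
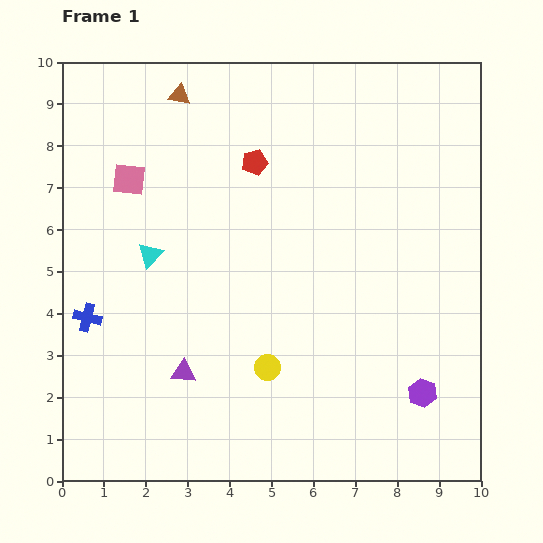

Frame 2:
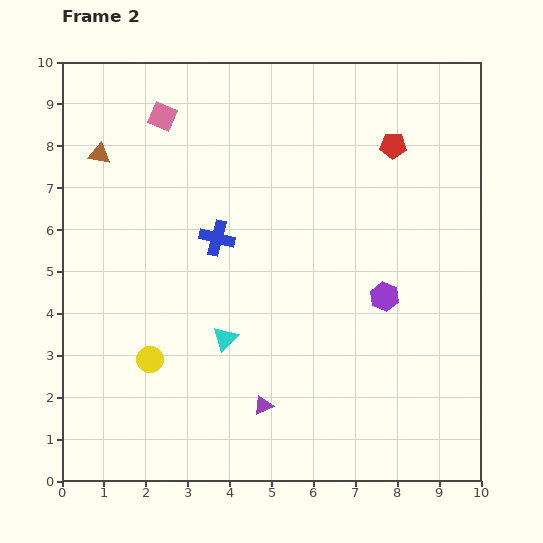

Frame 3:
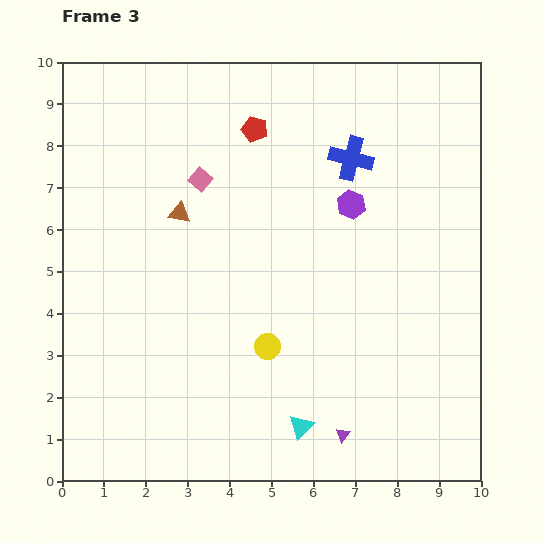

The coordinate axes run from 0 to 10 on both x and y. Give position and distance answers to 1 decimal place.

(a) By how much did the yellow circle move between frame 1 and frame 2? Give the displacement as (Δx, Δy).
(-2.8, 0.2)

The yellow circle was at (4.9, 2.7) in frame 1 and (2.1, 2.9) in frame 2.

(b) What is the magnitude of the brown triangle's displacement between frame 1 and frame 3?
2.8

The brown triangle moved from (2.8, 9.2) to (2.8, 6.4), a distance of √(0.0² + 2.8²) ≈ 2.8.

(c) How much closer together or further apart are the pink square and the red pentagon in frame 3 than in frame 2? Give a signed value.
-3.7

Distance in frame 2: 5.5. Distance in frame 3: 1.8.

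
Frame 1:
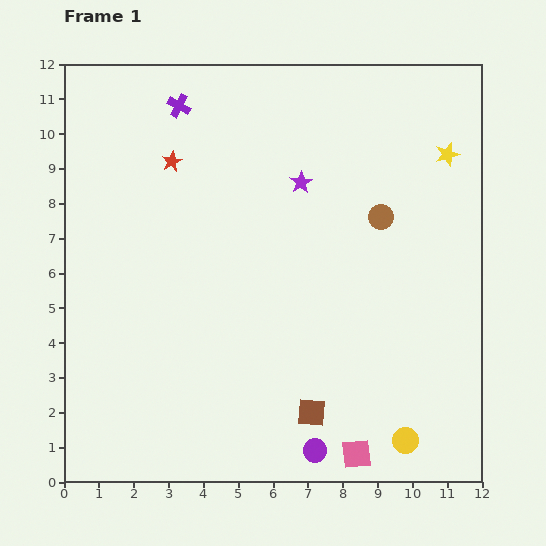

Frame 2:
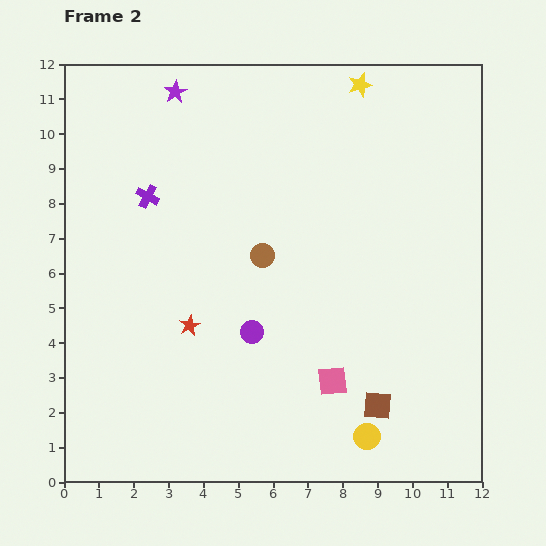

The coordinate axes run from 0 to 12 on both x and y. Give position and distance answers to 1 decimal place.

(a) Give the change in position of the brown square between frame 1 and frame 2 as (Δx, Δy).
(1.9, 0.2)

The brown square was at (7.1, 2.0) in frame 1 and (9.0, 2.2) in frame 2.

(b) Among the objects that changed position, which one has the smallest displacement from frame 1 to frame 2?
the yellow circle

(moved 1.1)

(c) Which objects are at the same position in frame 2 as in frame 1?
none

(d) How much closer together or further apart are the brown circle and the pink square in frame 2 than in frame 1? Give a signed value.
-2.7

Distance in frame 1: 6.8. Distance in frame 2: 4.1.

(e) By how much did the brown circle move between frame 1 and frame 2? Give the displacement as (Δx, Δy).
(-3.4, -1.1)

The brown circle was at (9.1, 7.6) in frame 1 and (5.7, 6.5) in frame 2.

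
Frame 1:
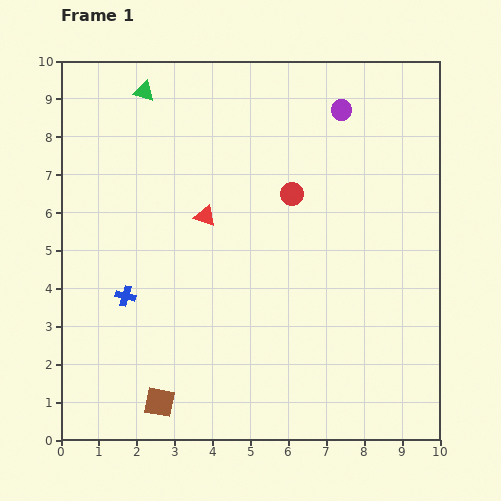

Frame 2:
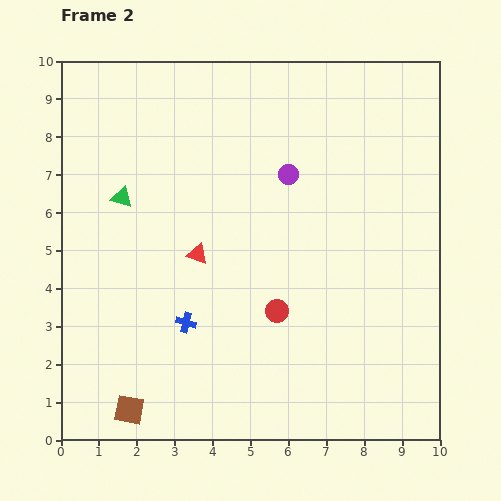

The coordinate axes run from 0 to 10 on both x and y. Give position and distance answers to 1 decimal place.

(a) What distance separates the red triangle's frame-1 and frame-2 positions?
1.0

The red triangle moved from (3.8, 5.9) to (3.6, 4.9), a distance of √(0.2² + 1.0²) ≈ 1.0.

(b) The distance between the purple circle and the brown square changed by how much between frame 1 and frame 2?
-1.6

Distance in frame 1: 9.1. Distance in frame 2: 7.5.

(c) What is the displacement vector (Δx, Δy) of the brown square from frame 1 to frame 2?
(-0.8, -0.2)

The brown square was at (2.6, 1.0) in frame 1 and (1.8, 0.8) in frame 2.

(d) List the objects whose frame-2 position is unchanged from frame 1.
none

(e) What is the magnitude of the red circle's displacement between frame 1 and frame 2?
3.1

The red circle moved from (6.1, 6.5) to (5.7, 3.4), a distance of √(0.4² + 3.1²) ≈ 3.1.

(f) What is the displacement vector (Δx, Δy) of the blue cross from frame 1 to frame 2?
(1.6, -0.7)

The blue cross was at (1.7, 3.8) in frame 1 and (3.3, 3.1) in frame 2.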